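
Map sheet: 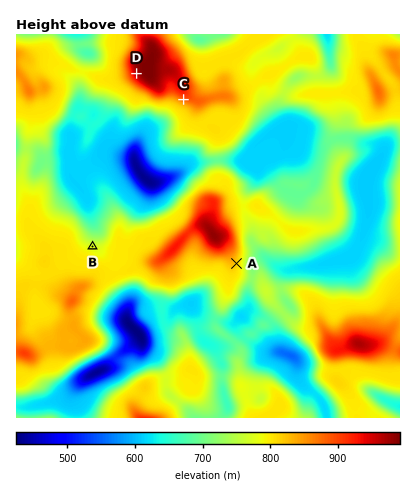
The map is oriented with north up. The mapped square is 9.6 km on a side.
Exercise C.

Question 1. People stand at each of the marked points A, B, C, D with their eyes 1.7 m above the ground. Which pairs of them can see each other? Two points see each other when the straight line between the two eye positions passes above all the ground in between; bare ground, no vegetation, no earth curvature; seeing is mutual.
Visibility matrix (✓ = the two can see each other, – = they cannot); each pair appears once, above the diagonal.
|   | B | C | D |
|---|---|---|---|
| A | – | – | – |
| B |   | ✓ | ✓ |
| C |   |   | – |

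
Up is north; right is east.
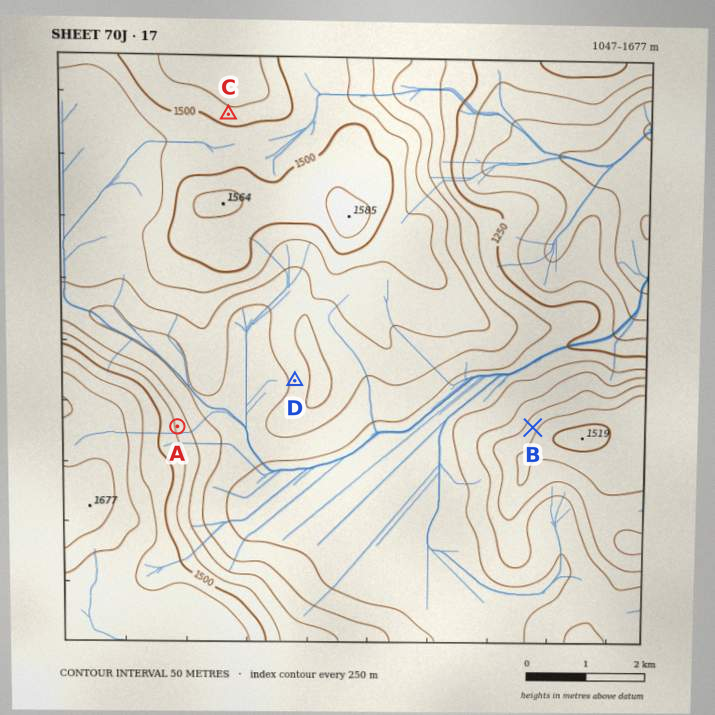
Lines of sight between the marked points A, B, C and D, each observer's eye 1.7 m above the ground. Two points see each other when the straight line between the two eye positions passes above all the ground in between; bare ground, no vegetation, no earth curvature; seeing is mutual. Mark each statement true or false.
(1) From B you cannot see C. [true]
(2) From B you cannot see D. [true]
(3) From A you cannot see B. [false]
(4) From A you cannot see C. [true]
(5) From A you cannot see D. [false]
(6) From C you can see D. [false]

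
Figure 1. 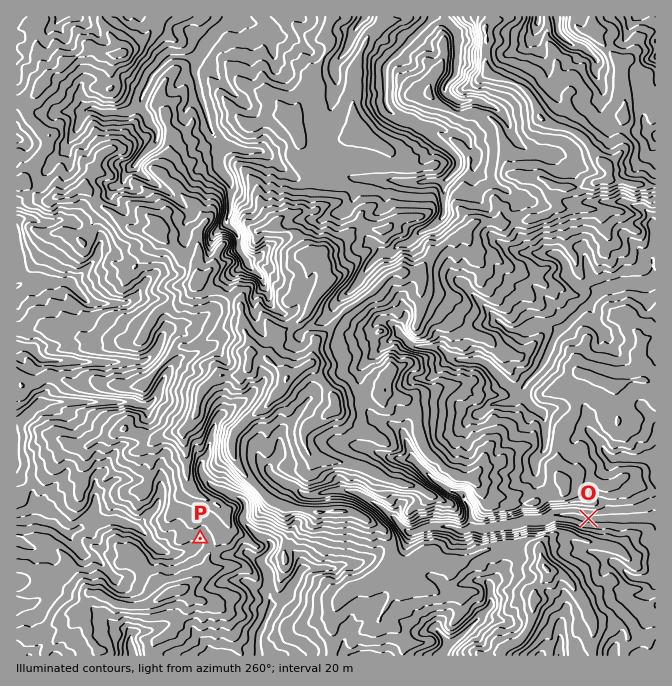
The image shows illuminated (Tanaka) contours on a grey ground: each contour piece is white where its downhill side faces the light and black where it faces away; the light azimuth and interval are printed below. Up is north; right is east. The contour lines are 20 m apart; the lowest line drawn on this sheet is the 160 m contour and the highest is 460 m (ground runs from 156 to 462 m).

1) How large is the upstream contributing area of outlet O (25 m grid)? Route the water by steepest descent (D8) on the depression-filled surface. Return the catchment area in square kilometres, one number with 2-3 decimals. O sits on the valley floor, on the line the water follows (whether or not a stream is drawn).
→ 7.291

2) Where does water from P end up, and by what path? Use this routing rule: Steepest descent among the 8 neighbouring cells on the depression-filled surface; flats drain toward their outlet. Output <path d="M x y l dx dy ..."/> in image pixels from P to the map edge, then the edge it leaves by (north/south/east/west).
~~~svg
<path d="M200 538l0 4-6 6-4 2-3 0-2 2-15 2-1-2-5 0-7-4-20-21-3-2-6 0-1-1-3 0-2-2-5 0-2-2-13 0-2 2-3 0-3 3-7 3-9 0-4 4-9 0-7-4-4-4-6 0-1-2-5 0-2-2-13 0-2 2-8 0"/>
exit: west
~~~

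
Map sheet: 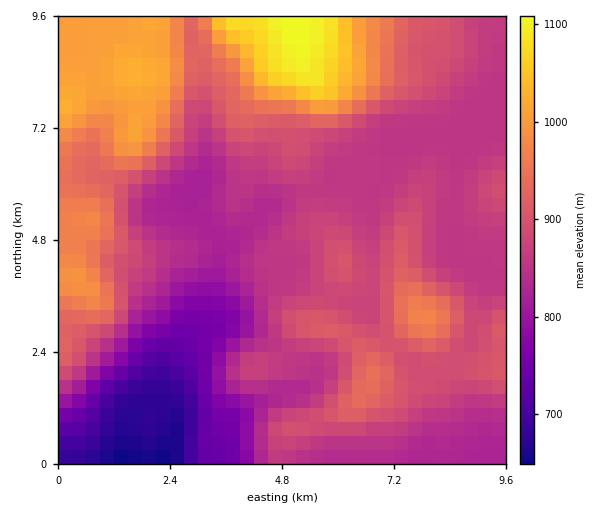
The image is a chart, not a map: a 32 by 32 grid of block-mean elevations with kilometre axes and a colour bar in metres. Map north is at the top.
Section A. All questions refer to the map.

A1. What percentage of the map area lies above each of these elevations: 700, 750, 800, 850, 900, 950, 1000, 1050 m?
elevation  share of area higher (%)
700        96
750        92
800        87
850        73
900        33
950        19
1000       11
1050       4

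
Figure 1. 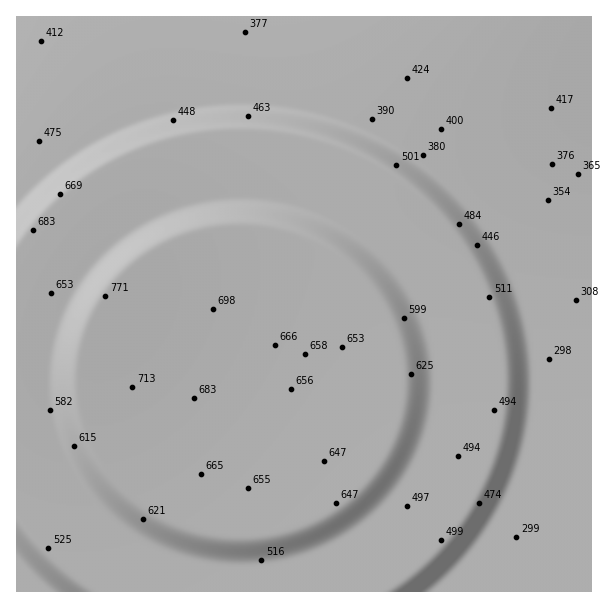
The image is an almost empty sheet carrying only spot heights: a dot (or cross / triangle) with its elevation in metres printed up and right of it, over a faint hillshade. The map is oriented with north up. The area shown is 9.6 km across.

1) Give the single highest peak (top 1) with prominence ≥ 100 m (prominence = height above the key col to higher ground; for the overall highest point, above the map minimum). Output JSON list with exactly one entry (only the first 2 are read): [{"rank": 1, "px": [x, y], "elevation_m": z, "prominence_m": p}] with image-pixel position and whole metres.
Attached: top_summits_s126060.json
[{"rank": 1, "px": [104, 296], "elevation_m": 771, "prominence_m": 478}]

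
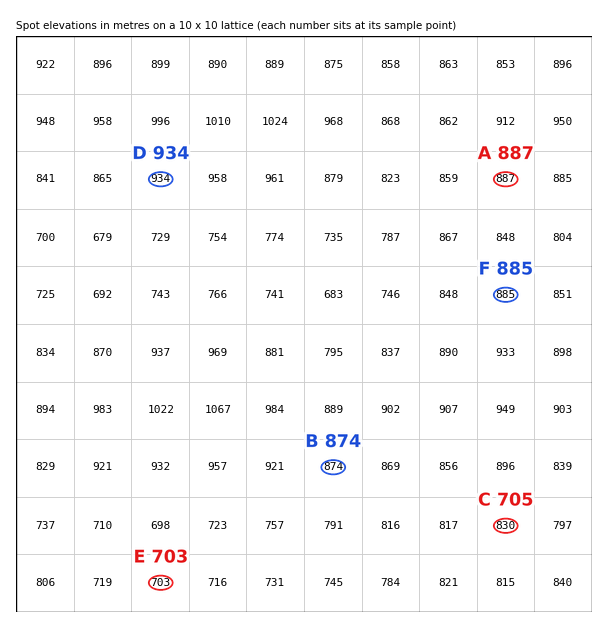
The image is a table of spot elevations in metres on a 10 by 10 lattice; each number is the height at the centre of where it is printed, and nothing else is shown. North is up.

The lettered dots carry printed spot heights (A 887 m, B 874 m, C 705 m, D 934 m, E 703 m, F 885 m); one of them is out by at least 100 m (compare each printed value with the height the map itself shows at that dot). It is C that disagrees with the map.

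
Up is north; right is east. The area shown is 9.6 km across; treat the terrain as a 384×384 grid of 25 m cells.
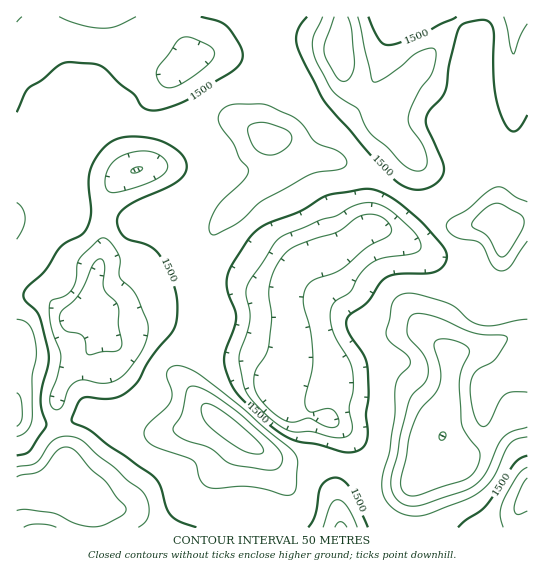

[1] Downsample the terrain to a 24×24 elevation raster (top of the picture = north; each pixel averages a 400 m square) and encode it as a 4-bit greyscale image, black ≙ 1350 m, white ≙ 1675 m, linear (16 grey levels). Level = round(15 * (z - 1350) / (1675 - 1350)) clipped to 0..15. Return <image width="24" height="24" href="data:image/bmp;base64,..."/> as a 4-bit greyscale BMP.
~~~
<image width="24" height="24" href="data:image/bmp;base64,Qk2WAQAAAAAAAHYAAAAoAAAAGAAAABgAAAABAAQAAAAAACABAAATCwAAEwsAABAAAAAAAAAAAAAAABEREQAiIiIAMzMzAERERABVVVUAZmZmAHd3dwCIiIgAmZmZAKqqqgC7u7sAzMzMAN3d3QDu7u4A////ADMhI1d4iIhUeJmHUxEBJGiJiZhmit25YyECRniaq7l3i//tlXQkZ5ms3bh3eu7+uJZXiKve62VEee7ty6ZoiJvepRIkec7rzaZWZ4rKYgI0eb3rq6dDNYmXUgE0eKzsuqcyI2iHUxE1ib3ty5UiJFeIYxJHiczKmnUxJFd3YxJGeaqYiHZSNWeHYxI0Z4iIiIdTRWeIZSESRVZ4qYh1V3iJdkMhI0aay5iHaIiKmHZTI2ib3IiXVniJqph2Z3eJqYiHQ0aImqmYh2Z4iIiHZEaIm7qpdUaIiIiId3iJvMqHVEeZh3iIh3eJqph2Q1eIdneId2V4iIhkREZ4dWd3dlNGeIdCRUV4ZWZ2ZmRFeIYiV2V4ZWZUVWZneHYyZ3d3ZA=="/>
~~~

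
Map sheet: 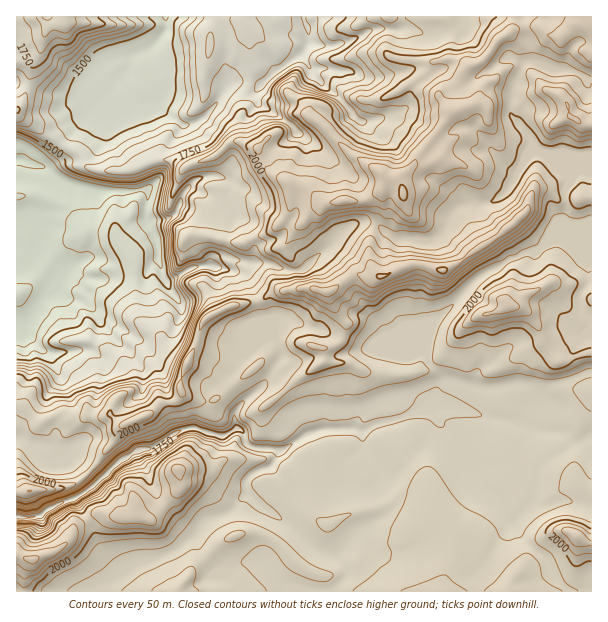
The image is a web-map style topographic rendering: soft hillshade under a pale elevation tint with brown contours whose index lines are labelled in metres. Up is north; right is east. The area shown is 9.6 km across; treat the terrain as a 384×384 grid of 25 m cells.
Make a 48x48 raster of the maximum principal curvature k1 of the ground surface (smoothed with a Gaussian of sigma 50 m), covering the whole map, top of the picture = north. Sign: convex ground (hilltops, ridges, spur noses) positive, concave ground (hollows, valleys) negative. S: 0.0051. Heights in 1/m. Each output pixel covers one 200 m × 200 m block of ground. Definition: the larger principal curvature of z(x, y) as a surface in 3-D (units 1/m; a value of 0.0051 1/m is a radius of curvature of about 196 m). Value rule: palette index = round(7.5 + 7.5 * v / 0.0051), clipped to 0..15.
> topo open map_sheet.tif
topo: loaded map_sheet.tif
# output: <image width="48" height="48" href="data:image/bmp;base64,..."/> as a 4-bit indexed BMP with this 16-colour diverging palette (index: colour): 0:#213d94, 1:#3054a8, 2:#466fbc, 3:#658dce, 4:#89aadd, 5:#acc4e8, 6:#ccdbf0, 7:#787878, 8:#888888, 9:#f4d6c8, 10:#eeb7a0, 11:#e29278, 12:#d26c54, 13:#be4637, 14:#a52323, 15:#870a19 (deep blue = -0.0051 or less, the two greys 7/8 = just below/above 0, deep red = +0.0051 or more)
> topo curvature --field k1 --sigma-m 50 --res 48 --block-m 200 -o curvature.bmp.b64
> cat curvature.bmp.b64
<image width="48" height="48" href="data:image/bmp;base64,Qk32BAAAAAAAAHYAAAAoAAAAMAAAADAAAAABAAQAAAAAAIAEAAATCwAAEwsAABAAAAAAAAAAlD0hAKhUMAC8b0YAzo1lAN2qiQDoxKwA8NvMAHh4eACIiIgAyNb0AKC37gB4kuIAVGzSADdGvgAjI6UAGQqHALh3d3iImZqYiIiId4iIiIiIiIiImYiIiJt3iIiIh4jHd4iIiJmYh4iIiId3iYh4l724iId3d4eZiId3ioh4iHiIeIiIiJh3p8reqHd3eIiIqId4qHiIiIiIeIiIiIh3qcmb2YiHeZiHm7maiIiIiIiIeIiIh4qp3ZqLy5qqrJeHiJmYiImYd4iIiIiId4m9uImZzMuqqqiHiIh3iJiJmIiIiIiIiIiJh7t4ibuqmLuIiIiIiId4iIiIiId4iIeIiO//+XqsmIypiIiIiId3h3iIiXd4iIiIiLh4v6e7qauoiIiZiIh4iHeImHeIiIiIiLd3ePmZq8y5qZqYqIiIiIiImHd3iIiIiKeId5+Id5upq7u5ioiIiIiIiIeIiIiIiIiIh3vpiYnKmMqqqJqZmIiIeIiIiIiIiImHmGjbmZeYmnqpmXeIeIiIiIiIiHd3iIm6mru9/Jqry6uYeJmYiIiIiIiIiIiIiJqLq6u4nsqamorKd3eIiIiIeHeIiHd3iJuIiqrtjK64ipiLuIiIiHeHeIiIiIeIiKymiJeLmn+HiKmIm4eHiZmYh3iIh3iIiKqomJeJeXzYiIuYiNuZuqqqmImJqZmqh3mIiIiYmIn4iHiod4uah3d4iYiIiYiqu3iruqqJiJfqd3eInNu6d3d3iZh4h4mXiHeaqqiImpiueHeHiZeLiHh3iMppd2uHd4iJeZeKqKiPp3d3d4ebp3h4eJ7Kh5uHiIiJenipiKhr/9mHd3i4iId4iHjMy7h3iJiHeImJiKd8mczLuZupi4d3mIiKuah4iZmHiJeJinvtmIeN7/3bnLh3m5eJmZy6mHiHeJiJmZ2riYiaeIiLut66vrd4imepiIeIeIiZl4+aapeIunh4m4re2/6HiIeYd4h4iHiYmI6pebqsuId3jIiId3z7eHiIh4h4iYmYl3283LypqoeIjHh4h4ie6IiIh4h3iImZeL2oh3aNm6l3eoibqHiH35iHh4d4iImbidi5iHipuKyIeIjKd4h4i/p3l5iJiHmaqPm6iIl3uIvv7JnIeId4d+qKupiHeHeIh6+KmId4uamJibm5mHeZh72omYiIiavLln+IiIicuZh4eLqneXi4h5yIiIh4zdy87c79qHjJl4iHrsrKqaupiIqHiIeJuniJmamb+2q4mYiM2YeciYiImHiHiGjMmIeIiZiHfuzamIjcd3eKuJiYqIimmK24d3eIh6h4iZeexp3IeIh4q4iLqIjZrNmId3eIh4qoiLeovNuXiIh3iqiNd4qcysh3eHiId3iriKmIq7zJuqh2mqusiId7p7l3d4iIiHd8iJiL/Kicy82ZuneaiJrdh5qIh4h4iIiMh4l6zHe4h4mpiqiLl3yZl5qZeHiIiIeLl4iXnnmHeImIl4uYual3iZqomHeHiIeKmImJiKzdurzLzMvMeHeJm4m4uGeIh4iKmIiJmHiHqrh3eId9mYmbmYi5uImZmImqmIiIiYm6mJiId5d524mqmJmau83MuYmJmIiImImZu7uZmZiJi4p4mA=="/>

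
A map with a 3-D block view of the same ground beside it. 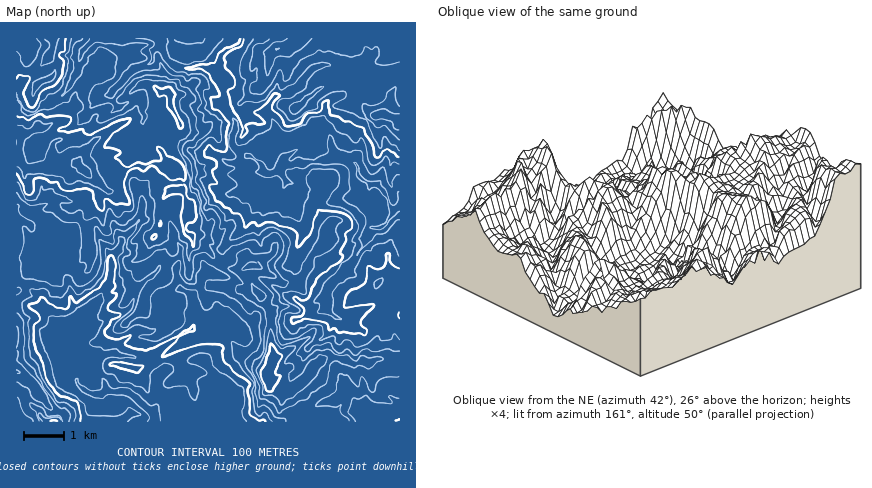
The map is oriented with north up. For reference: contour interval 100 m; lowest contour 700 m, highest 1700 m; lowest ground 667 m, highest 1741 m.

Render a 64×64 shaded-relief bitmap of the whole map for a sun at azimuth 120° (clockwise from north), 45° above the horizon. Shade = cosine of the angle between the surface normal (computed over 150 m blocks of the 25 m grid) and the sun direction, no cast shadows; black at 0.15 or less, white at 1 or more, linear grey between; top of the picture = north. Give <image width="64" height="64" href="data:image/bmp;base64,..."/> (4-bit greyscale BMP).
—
<image width="64" height="64" href="data:image/bmp;base64,Qk12CAAAAAAAAHYAAAAoAAAAQAAAAEAAAAABAAQAAAAAAAAIAAATCwAAEwsAABAAAAAAAAAAAAAAABEREQAiIiIAMzMzAERERABVVVUAZmZmAHd3dwCIiIgAmZmZAKqqqgC7u7sAzMzMAN3d3QDu7u4A////AKq864W+7IeIibzMyEm6qqq7qpd4qGiIu7qaupm7u7y7u6yIyq3tqIiImrvHWqqqqquqlTWpSMu8upisy6qqqrzMymq5esypmYiZm6d6qZqqqqqWEYpmzczbqInduqqqvMuYu5doq5iIiJqouoqqmruqqpYQSXfO3N3Mqa3Lqru8unm5mHiauoeJmnm6mqqau6qqlhAHmb3t3d3cu7uby6qpi6qqmaqsuquYm8qauqq7qqqWEAO8mL7t3d3Kq5vcqYi7q7u7may4m6m8yomrq7u6qphAAr7Zau7d3cmqnOypmqq8y7uom6iZqs3KiJqqu7qph0AFvNx0nu3dubqL3cvJm83Lu6mZeKqqzdypmZqrqZh2IAbNvbRM7ty6u6u7zLmrzMu6qqhFmYiL3cuqqqqXeHUxAb7axxbe65qqvdy83LvMu6qaqnRoiIiKvMy7qoZnd0IAbe25IHzammaJvKnty7y6qpqquoiau7h63dzLl1V4YwBJruxQJ5dXUlZXh+7cu7qqmZqruIq7zbaM3cu6dnh0AElEz9QUh1eDN2WI7u3LqqmYeKq7d6u83Yaby7uZmYYQe3EI7pR5Z5dGl4nu7cuqqpl1WKzHaZm+63eZmaqphiCMxxBd6ml3eGWJid7u3LqqmYcxW+2pmYvu2YqpiamGMp3KYhW8h4iIh4mZze7ty7upiGECvcq8mM3ribupmZdDvuyVQ1moiHeZmqq7zN28zLqHiEAIzMyovduJu7mYmVOv/syXZ5qpdnibu8u7uqvd26ZYmTB8zKm924q7uYiahZ3t3tu5eKuph3q73typq97dyDNptDvMqK3birupiJibu7us27p1ery6ibvt3bis3M7rdDSYSsu5isp5y5iIh63cu7vuyoVGm8y6q93dqK3avu6WZHlY3Myqumi7mIh4q83srO7bd1Vnm8u7vMuprdmt7+dVaoaszdurhpqXZnmazLy97u2VZVVYzLqKq7q9yJzv+lVpuXi92I7HiYdlesy8y6ve7shVZVWcujeru73Ii+/8NXesuHy1numZmFe8y8ypic3u7ZVlZmm5JZqqvLqZ3/0zeazLi7R+65iHZ6vNy7mIrN7u10aIZpk1iZmbuarO7kBZzcubxW7qmpdVaL3u23ebvN79QoqHmjaJmZqpmc7uYSWd7JnHfuqrhmd2ad/9lorMze+xWYi8RoiJmamIzu60M0rtqcld7dyERol1jv62aKze3ec2aLxXmYiZmYfN7OgmZr3MuUru3sYzWIVs7thVe97t3ERWrHiZmZmZeM296wFkje2me+3d7GNGZFm82lRZze7tc0WMeJmZmZl4zK7tkQNK3ZWb3dze10ZSRoq6Y0jN3u7GQ2qJmZmaqnnKrtvaIibMh6zc3bvcdmNFeJlkN73e7uuUNpmZqZm7iLrNu+6TFLt3rey9yaynhVeIiGREi8zN3NxCeJqqmJuoqt2s7sZEu3ac25q6mriYeZmHZmRGiau6vaSJqpmYmqmJ3avf10WrdozceJqpupiJqodnmFVoqqms2misuHmZqXjLq97nVayXi82omJqrqYirlle8uZmZqavMNr7aiZq5eKq93ddmjLqZvMuqmqq7qIqnVZ3ty7mZqrwV3tqIrMqIm73Mt2dorMmszcy7qqvLiJhmjN3cy5iYrRbeuoesypq6re25Z4mb7K3bzMuqmau5h2eb3dy7yna9Se2pqZu6vLqt7auYibzu7dy7uqmYiamHV4m93cqrpq1Z26uqqpvMuZvcrLiJvd3u3cvLu6qph4ZFZorNyIvHrZmpiamZmry6mqqruYmszMzczMu7uryYiFRURpu3Wtmd2ph3h3iru7urqImZiaq8uavMy6qpvbq6u6l3mpU43JvsqHiHZ4zbmru6mZiZy73cu73MyZq8ypms3cuapzXNmO25iKlmaN65qrupiZrd7u663du7mru8uYm9yqu4Q62W7cuHm5h0feyqq6iJmt/u/rvtq926qqu7mLy5qapUm4fNzMlomZc2zsurqJmZvu7+3O543cy6u7upu6iZqVWrd5qrzcqGeXNL3Lu5mZmc7d7u7pW93cqrzLq7h5qoRqp3d1iazdx1mCJ7zMmJqpvuus3utqvN2Xre3LmHmphWumV2M3Z5vtZbkhSLyXmpqs3airyWq7vHWN/tuImalkaql6mDRVeL7Fe6QSe4eZm7vMuYmWjN23ZWzu3aeaqGVHuXmb6mNYnNpWqnNIZpmszN7bqFWs3dZGad7utYqYh1N6pFr+2UWb3aZVi5dVma3t7t7ZRYq97CNEjO7XV4iJhVrDSe/ttGvd3JMYymaJrMzc3etVZ5z/t0I2vu2oiJmXacQ13t76SM3d2RBrh3eKmc3cy2VDa+/M2TNqzcupmphouWN83v51rN3ekANnZUeWndu5ZmM238nupFeKu7uqqXeLpmeu/8RqzN7oACRWVGY4q8l1aGSe2c7YV3iaqqqql2q6iZzv5kmrve6kM1h2aVe7qWZXln3azu2XiJmqqru6mKyqu97pN5q7ze22Waur3M24d2SIfNu93cupqqqpmszHnMi9zes1iru7zeuJppzN7thnY1h73M3d3Luqu7qHrMeLyZ3u7VN5qpq83Jhoqqve62ZTNmjMzd3bu6q7y5d6uJq6nP/+s0Z3ZorNt2iaq83tyUEkMnqs3durqru7qYmpqqqb7u7pRFVURoy2SKu7zd3dgyMhNWi93Kq7y7qpmq"/>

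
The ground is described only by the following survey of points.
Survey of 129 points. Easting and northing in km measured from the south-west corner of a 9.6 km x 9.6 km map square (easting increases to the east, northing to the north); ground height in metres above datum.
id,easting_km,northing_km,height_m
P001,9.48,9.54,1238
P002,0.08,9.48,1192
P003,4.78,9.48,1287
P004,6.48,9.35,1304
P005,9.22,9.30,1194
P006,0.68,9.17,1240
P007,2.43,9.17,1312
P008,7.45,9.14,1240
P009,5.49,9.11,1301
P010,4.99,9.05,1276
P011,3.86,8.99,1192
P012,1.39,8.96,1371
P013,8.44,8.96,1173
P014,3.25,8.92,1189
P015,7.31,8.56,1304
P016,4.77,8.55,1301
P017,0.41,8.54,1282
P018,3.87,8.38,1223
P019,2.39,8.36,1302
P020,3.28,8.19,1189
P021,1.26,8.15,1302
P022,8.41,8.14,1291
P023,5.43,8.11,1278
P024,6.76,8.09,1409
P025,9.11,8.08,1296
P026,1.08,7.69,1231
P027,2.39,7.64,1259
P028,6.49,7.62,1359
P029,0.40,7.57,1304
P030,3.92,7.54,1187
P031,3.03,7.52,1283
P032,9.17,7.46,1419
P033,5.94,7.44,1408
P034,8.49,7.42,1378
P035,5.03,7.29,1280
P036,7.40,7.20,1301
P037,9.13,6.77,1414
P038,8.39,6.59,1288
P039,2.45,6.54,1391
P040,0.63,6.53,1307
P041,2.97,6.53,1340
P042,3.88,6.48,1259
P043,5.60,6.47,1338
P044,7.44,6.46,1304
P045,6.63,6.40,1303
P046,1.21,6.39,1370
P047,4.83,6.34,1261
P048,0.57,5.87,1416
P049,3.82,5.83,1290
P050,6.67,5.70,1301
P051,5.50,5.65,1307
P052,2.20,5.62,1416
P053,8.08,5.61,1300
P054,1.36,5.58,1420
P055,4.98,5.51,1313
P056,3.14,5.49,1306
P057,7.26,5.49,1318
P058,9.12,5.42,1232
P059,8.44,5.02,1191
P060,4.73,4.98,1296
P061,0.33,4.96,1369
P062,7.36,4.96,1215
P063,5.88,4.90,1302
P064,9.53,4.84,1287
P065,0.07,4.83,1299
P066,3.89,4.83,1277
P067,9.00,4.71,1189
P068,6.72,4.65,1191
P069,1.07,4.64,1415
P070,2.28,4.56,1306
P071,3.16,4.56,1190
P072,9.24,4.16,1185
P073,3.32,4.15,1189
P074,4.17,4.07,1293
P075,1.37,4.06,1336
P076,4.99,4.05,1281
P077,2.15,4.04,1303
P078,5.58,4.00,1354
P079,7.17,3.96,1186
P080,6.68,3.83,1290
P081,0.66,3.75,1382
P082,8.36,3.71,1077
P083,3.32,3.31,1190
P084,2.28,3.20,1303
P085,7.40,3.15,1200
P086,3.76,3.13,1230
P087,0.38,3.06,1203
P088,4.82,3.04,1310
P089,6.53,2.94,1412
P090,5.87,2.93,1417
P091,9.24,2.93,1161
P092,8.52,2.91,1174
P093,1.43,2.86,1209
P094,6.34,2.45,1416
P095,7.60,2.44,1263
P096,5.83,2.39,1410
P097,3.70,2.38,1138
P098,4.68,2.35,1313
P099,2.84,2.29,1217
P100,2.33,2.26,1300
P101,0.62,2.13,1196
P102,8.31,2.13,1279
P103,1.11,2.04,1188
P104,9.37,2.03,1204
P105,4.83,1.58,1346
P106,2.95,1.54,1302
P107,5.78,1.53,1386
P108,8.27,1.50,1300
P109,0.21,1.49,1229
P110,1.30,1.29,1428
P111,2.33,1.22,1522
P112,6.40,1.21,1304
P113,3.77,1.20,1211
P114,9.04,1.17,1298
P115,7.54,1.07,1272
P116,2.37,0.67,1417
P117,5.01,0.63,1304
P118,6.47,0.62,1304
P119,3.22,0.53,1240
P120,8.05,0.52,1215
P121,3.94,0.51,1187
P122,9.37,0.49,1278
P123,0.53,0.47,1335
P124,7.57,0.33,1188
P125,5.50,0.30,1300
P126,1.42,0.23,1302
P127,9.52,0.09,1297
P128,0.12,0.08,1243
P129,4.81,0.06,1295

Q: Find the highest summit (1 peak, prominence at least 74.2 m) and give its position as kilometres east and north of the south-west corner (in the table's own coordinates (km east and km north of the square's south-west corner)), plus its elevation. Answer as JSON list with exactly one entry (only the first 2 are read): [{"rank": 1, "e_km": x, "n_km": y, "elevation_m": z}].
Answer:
[{"rank": 1, "e_km": 2.24, "n_km": 1.11, "elevation_m": 1530}]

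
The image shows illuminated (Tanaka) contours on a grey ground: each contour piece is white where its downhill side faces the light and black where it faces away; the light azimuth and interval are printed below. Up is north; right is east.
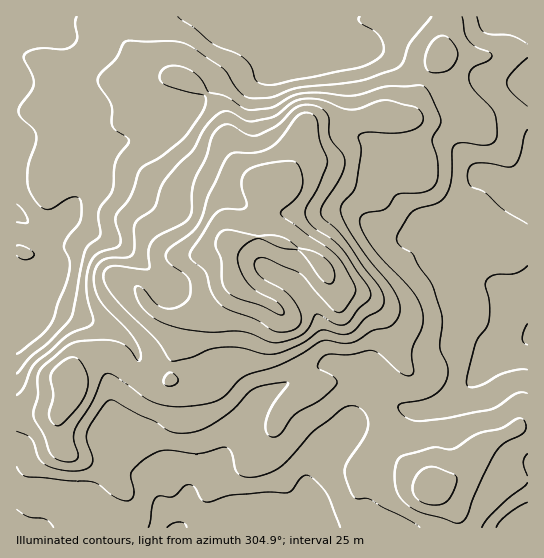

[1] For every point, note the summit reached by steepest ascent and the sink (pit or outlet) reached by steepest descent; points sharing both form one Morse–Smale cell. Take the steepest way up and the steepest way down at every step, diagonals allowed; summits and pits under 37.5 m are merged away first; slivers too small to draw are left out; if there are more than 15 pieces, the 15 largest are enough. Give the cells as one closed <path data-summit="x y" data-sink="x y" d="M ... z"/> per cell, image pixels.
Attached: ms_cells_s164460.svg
<path data-summit="234 282" data-sink="17 213" d="M449 16l-432 0-1 301 6-1 11-8 9-1 24 5 44 16 12 7 14 15 3 7 0 10-4 8 0 4 14 4 20-2 2-2 2-24 7-17 3-15 3-4 5-3 19 0 7-4 18-23 0-5 11 9 17 8 2-2 19-38 3-15-4-3-23-6 4-36 4-14 3-3 8 0 17-22 5-11 4-22 5-5 20-4 25 0 16-4 36 3 6-8 18-42 12-16 0-10 5-16z"/><path data-summit="234 282" data-sink="527 335" d="M527 16l-77 0-6 21-1 16-12 16-18 42-6 8-36-3-16 4-25 0-20 4-6 7-3 20-9 18-13 15-8 0-3 3-7 27-1 23 23 6 4 3 0 5-23 50 11 6 10 10 8 26 19 35 2 11 13-6 20-2 16 7 14 19 8-4 8 0 18 8 19-2 21-9 24-21 15-19 24-11 14-11z"/><path data-summit="234 282" data-sink="177 527" d="M237 285l-20 27-7 4-19 0-7 5-11 34-2 24-2 2-20 2-15-6-17 24-12 30-1 10 16 25 19 9-8-2-13 2-21 20-4 10-10-6-9-3-11 0-8 3-10 16-3 13 274-1-1-22-8-22 1-12 8-14 7-8 15-9 23-24 14-8 1-3-13-17-16-7-20 2-14 8-1-13-16-28-11-33-14-13-25-11z"/><path data-summit="70 383" data-sink="177 527" d="M107 353l-16 2-9 5-9 9-4 8 0 18-10 17-6 3-37 0 1 113 24 0 11-26 6-5 23 0 12 8 0-4 20-22 8-6 11 0-15-10-13-22 9-32 20-30-16-20z"/><path data-summit="430 487" data-sink="177 527" d="M377 407l-16 9-23 24-15 9-10 12-5 10-1 12 8 22 1 22 141 1-1-14-9-13-37-33-19-21-6-22z"/><path data-summit="430 487" data-sink="527 335" d="M527 339l-13 10-24 11-27 31-24 16-16 4-12 0-18-8-8 0-8 3 10 23 4 18 40 41 23-11 31-33 34-17 9-1z"/><path data-summit="70 383" data-sink="17 213" d="M42 307l-9 1-17 10 1 97 36 0 6-3 10-17 0-18 4-8 9-9 13-7 16 2 22 22 2 0 4-10 0-10-6-11-11-11-44-19z"/><path data-summit="430 487" data-sink="527 527" d="M527 427l-8 0-34 17-31 33-22 12 9 6 14 16 3 17 70-1z"/>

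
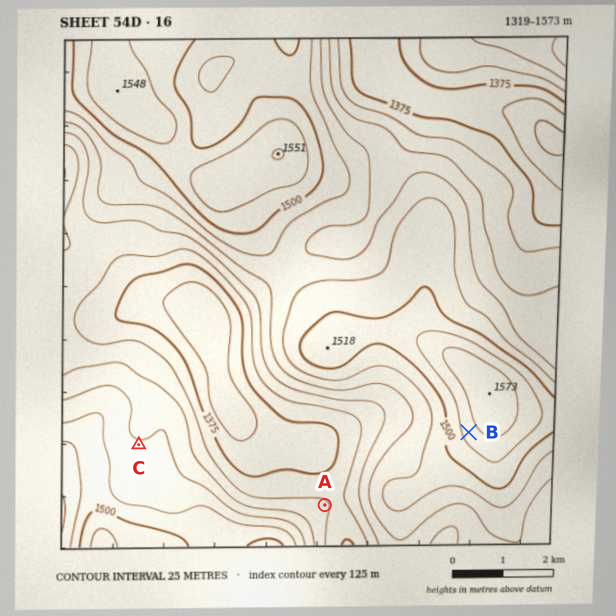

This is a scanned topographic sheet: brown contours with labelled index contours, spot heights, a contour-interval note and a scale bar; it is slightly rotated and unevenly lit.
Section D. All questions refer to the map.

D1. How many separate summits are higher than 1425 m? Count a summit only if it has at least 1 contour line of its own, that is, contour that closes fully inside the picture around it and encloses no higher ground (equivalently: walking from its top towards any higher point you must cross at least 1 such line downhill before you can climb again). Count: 2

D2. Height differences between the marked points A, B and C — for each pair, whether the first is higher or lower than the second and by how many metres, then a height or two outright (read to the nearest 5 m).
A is lower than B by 135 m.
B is higher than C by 85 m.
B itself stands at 1535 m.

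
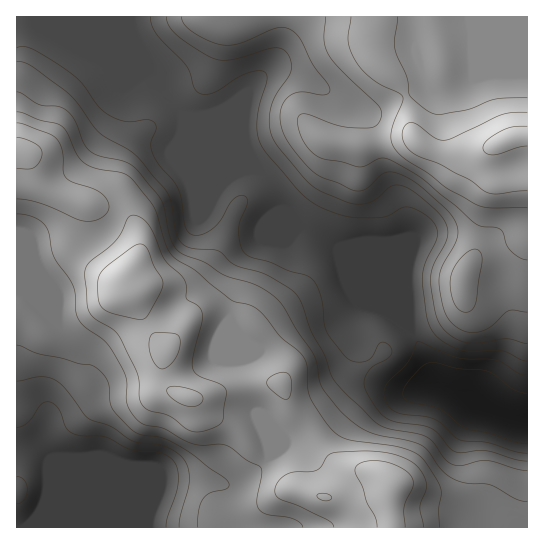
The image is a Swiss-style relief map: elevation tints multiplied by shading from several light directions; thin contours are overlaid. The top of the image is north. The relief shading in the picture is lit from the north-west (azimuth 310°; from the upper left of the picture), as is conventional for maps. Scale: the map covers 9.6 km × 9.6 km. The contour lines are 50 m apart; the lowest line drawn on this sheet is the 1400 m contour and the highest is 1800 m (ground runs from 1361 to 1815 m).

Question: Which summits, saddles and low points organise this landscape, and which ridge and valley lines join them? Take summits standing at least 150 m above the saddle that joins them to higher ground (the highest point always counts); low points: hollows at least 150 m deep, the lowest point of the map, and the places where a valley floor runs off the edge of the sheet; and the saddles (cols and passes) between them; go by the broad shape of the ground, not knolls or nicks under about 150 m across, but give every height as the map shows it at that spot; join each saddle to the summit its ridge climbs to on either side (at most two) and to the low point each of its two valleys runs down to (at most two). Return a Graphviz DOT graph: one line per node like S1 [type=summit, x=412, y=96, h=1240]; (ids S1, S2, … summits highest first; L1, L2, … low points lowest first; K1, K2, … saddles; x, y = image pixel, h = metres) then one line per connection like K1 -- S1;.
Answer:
graph terrain {
  S1 [type=summit, x=509, y=139, h=1815];
  S2 [type=summit, x=123, y=282, h=1795];
  L1 [type=low, x=487, y=407, h=1361];
  L2 [type=low, x=98, y=493, h=1453];
  K1 [type=saddle, x=307, y=427, h=1674];
  K2 [type=saddle, x=175, y=105, h=1483];
  K1 -- S2;
  K1 -- L1;
  K1 -- L2;
  K2 -- S1;
  K2 -- S2;
  K2 -- L1;
}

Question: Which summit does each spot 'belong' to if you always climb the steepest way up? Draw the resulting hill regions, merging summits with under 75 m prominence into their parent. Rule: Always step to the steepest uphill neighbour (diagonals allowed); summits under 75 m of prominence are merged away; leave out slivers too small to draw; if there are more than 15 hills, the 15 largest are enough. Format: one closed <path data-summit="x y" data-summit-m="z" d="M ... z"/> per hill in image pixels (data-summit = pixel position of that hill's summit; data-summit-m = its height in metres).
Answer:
<path data-summit="123 282" data-summit-m="1795" d="M33 21l-17 1 0 428 22 1 7 4 4 7-2 36-7 15-13 15 16 0 12-4 104-44 42 0 20 4 17-1 20-14 29-30 11-4 21-18 12-6 30-26 13 0 21 7 12 1 30-8-5-7-11-29-10-20-13-9-50-50-11-23-18-12-16-7-12-13-10-6-4-16-8-14-48-48-38-16-14-17-10-20-8-7z"/><path data-summit="509 139" data-summit-m="1815" d="M527 16l-510 0-1 5 17 0 118 50 8 7 10 20 14 17 38 16 48 48 8 14 3 13 3 5 8 4 12 13 16 7 20 14 9 21 50 50 13 9 10 20 11 29 7 9 34 12 18 12 19 8 17 2z"/><path data-summit="391 483" data-summit-m="1786" d="M437 385l-30 8-12-1-21-7-13 0-30 26-12 6-21 18-11 4-29 30-20 14-17 1-20-4-42 0-115 47 441 1 3-29 12-28 16-50-25-10-18-12z"/>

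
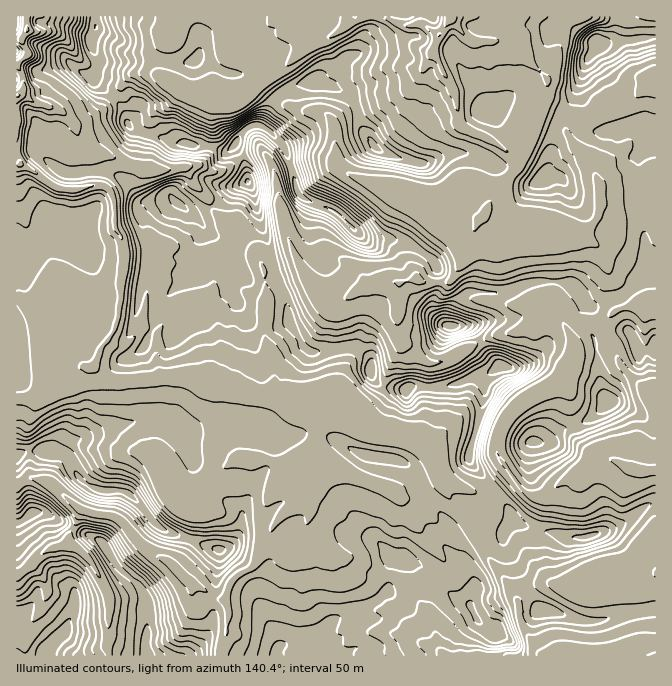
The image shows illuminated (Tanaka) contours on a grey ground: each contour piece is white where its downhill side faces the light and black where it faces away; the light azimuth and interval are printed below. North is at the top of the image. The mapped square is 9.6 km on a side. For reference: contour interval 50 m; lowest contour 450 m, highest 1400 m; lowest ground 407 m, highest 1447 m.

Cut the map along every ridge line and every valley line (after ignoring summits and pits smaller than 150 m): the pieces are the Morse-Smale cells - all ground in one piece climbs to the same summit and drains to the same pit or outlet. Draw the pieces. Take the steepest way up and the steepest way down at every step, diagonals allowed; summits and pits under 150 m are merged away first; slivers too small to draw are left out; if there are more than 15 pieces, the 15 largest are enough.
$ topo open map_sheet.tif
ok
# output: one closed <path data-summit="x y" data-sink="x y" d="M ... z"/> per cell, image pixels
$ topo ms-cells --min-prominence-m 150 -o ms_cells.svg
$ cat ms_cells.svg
<path data-summit="45 655" data-sink="450 17" d="M505 16l-330 0-12 34-4 22 5 7 28 17 15 0 15 5 17-2 21-15 14 15 8 5 20 7 18 0 7 3 7 11 2 37 8 9 16 8 47 14 30 20 21 7-11 4-23 26-8 17 1 12 7 4 26-2 14-23 5-18 9-18 6-6 10 10 46 2 5 1 6 9 2 42 17 4 5 4 11 15-7 10 0 5 5 9 5 2 6-5 9-1 3 11 10-3 12 0 10 20 16-2 1-139-11-1-13 5-15 2-18-11 0-22-5-13-26-35-4-15-25-12 7-16 2-12-20-20-5-10-8-7-9-3 3-5 0-10z"/><path data-summit="247 182" data-sink="27 30" d="M22 94l-6 3 0 66 9 3 25 18 12 5 42-3 7 6 3 8 0 25 9 15 1 8-3 52-7 30-11 15-9 23 10 10 8 3 33-2 27-5 25 0 15 5 10 9 40 10 12-16 0-22-10-23 0-14-9 0-11-10-13-21-2-18-12-3-15 0-6-8 3-6 0-15 5-14-13-15 8 1 20-10 15-16 14-6-2-15-10-19-2-2-5 5-7 0-12-5-16 0-10-3-10 0-20-9-9 0-8-3-9-8-7-18-7-7-14 13-25 13-13-13-27-8z"/><path data-summit="247 182" data-sink="450 17" d="M152 73l-20 1-19 23 8 8 8 20 5 4 11 5 9 0 20 9 10 0 10 3 16 0 12 5 7 0 5-5 12 21 1 16-13 5-15 16-26 11 11 13-5 14 0 15-3 6 2 4 4 4 15 0 12 3 0 13 4 8 11 18 11 10 9 0 2-8-1-44 33-7 22 30 10 7 8 2 20-14 14-5 18-3 14 2 11-4 1-12 8-17 23-26 11-4-21-7-30-20-47-14-16-8-8-9-2-37-3-7-11-7-18 0-20-7-8-5-14-15-21 15-17 2-15-5-15 0z"/><path data-summit="275 655" data-sink="27 30" d="M314 456l-3 47-3 3-21 5-13 13-13 23-7 18-8 7 7 12 5 18 20 36 0 10 9-4 15 0 10-3 20-20 46-22 10-7 1-8-1-9 6-19 30 12 24 25 23 12 0-7 3-4 0-12-10-18 0-9 15-13 0-4-10-23-20-20-1-15-8-11-1 4-7 8-28 12-9 0-11-7-24-8-28-17z"/><path data-summit="105 490" data-sink="27 30" d="M94 366l-16 2-14 11-14 15-8 5-5 2-21-1 1 56 11-5 19 0 18 3 4 4 7 15 11 11 15 7 25 2 14 12 21 24 53 20 14 2 14 14 2 6 9-6 7-18 13-23 13-13 21-5 3-3 2-5-1-44-24 14-20-9-29-1-8 5-2 15-22 30-3 1-17-1-16-16-15-39 2-8-2-2 8-25 0-8 5-18 0-15-10-1-14 3-33 2-8-3z"/><path data-summit="45 655" data-sink="27 30" d="M22 164l-6 1 0 233 21 3 13-7 14-15 14-11 6-2 8 2 4-5 3-11 15-22 4-10 3-20 0-22 3-11 0-19-1-8-9-15 0-25-7-12-19-2-8 3-18 0-12-5z"/><path data-summit="45 655" data-sink="27 30" d="M197 374l-23 0-5 3 0 15-5 18 0 8-8 25 2 2-2 8 13 35 9 12 9 8 5 1 15-1 22-30 2-15 8-5 29 1 20 9 24-14 3 4 17 3 28 17 24 8 11 7 9 0 21-9 14-11-1-10-5-10-11-10-18-9-27-3-12-5-28-27-10-1-30 8-10 0-65-18-10-9z"/><path data-summit="599 45" data-sink="450 17" d="M655 16l-149 1 3 8 0 10-3 5 9 3 8 7 5 10 20 20-2 12-7 16 25 12 4 15 26 35 5 13 0 22 18 11 39-8z"/><path data-summit="534 442" data-sink="655 470" d="M589 331l-5 2-10 9 0 15-10 18-9 8-28 15-18 15-10 17-3 22 20 30 16 14 15 0 20-18 8-5 9-2 15-13 15 1 23 12 19-1 0-75-21-14-9-9-7-9-12-29-12 5z"/><path data-summit="275 655" data-sink="450 17" d="M394 556l-6 19 1 7-1 10-10 7-46 22-20 20-10 3-15 0-9 4 0-10-20-36-5-18-7-12-2-1-13 11-5 12-2 6 4 7 0 23-7 25 290 0 0-11-11-10-15-6-9-10-5-11-4-4-19-10-24-25z"/><path data-summit="502 367" data-sink="27 30" d="M288 321l-4 3-20 1 0 12 10 23 0 22-11 15 1 2 23 7 10 0 30-8 10 1 28 27 12 5 27 3 18 9 11 10 8 19 9 9 30 15 8 0 6-6-25-30 0-8 14-45 1-29 3-4-20 5-10 5-19 4-16-2-15 3-20-1-9-4-5-6-2-18-9-9-5-3-17 0-28 5-11-10z"/><path data-summit="147 655" data-sink="450 17" d="M82 509l-13 26 0 9 6 2 18 18 15 28 1 5-1 57 2 2 110 0 8-26-2-28-2-3-10-1-10-9-9-3-26-25-15-7-12-8-25-28-10-4-12 0z"/><path data-summit="502 367" data-sink="450 17" d="M298 264l-34 8 2 11-2 40 20 1 4-3 13 22 7 8 9 2 23-5 17 0 14 12 0 15 6 8 10 5 11 1 9 0 8-3 23 2 19-4 10-5 20-5 12-7-11-14-6-10-42 20-13 0-23-19-5-6-1-5 0-50-8-2-18 3-37 19-8-4-11-9z"/><path data-summit="452 327" data-sink="450 17" d="M484 216l-6 6-9 18-5 18-14 23-26 2-6-4-8 0-11 4 0 27-1 2 1 26 5 6 23 19 13 0 41-21-9-14-21-3 5-18 11-14 5-2 33 2 20-9 28-4-2-42-6-9-11-3-26 0-1 2-13-2z"/><path data-summit="45 655" data-sink="655 655" d="M655 574l-11 7-12 0-8-3-15-2-32 10-17 0-10-3-11 1-14 7-7 9 3 24 18 28 6 4 110 0z"/>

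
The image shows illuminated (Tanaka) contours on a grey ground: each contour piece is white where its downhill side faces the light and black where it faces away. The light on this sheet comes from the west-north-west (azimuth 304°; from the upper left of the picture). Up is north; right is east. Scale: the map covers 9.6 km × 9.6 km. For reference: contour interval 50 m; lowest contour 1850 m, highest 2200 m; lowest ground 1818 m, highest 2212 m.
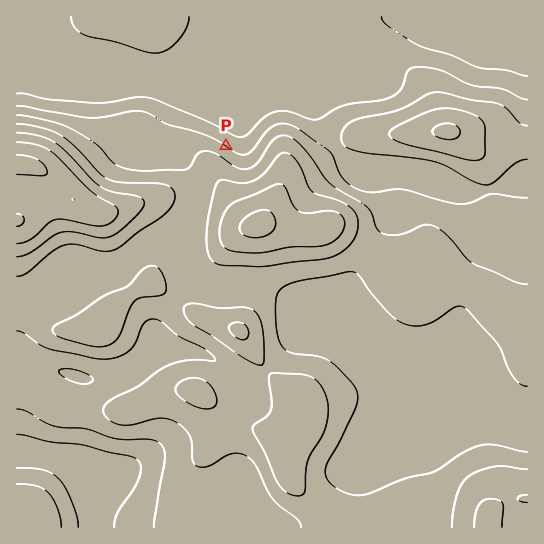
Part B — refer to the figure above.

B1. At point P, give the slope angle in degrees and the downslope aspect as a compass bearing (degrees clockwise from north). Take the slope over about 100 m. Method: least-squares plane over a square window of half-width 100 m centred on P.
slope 13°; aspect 35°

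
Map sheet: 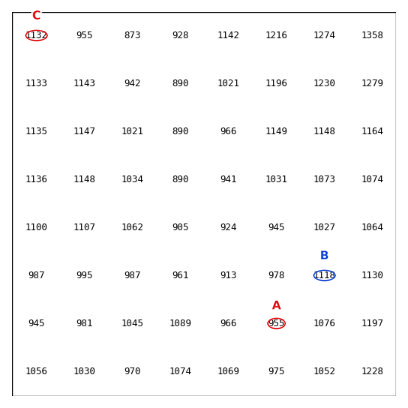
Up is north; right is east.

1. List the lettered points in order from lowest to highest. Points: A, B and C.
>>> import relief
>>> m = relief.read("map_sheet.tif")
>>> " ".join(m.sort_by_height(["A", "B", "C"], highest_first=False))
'A B C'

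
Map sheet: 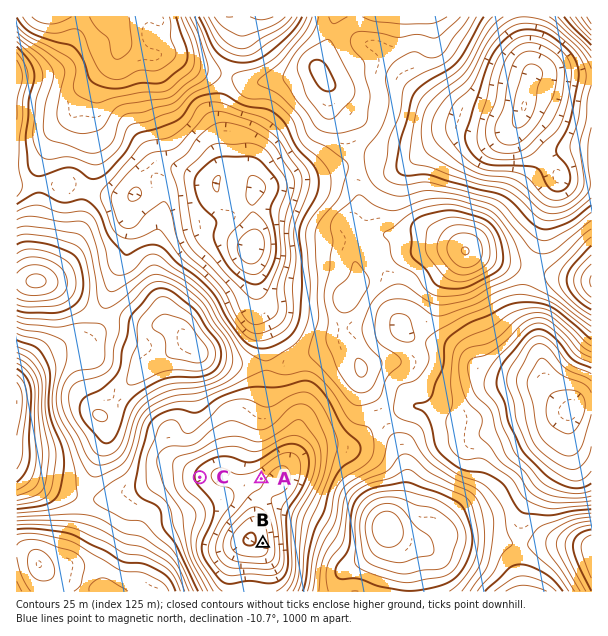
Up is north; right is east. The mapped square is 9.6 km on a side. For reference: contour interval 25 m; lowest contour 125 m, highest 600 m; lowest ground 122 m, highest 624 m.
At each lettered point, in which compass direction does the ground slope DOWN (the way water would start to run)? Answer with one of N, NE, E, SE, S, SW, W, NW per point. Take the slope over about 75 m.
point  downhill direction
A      SE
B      W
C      E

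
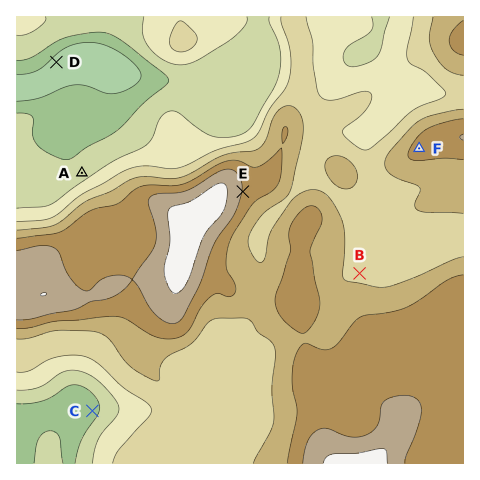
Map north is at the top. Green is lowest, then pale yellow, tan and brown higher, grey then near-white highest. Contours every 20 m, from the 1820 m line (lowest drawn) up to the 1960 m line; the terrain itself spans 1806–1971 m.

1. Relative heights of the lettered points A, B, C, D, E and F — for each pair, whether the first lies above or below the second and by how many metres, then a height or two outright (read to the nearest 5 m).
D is below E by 130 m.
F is above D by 115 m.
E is above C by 105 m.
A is below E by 90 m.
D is below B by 85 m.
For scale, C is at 1835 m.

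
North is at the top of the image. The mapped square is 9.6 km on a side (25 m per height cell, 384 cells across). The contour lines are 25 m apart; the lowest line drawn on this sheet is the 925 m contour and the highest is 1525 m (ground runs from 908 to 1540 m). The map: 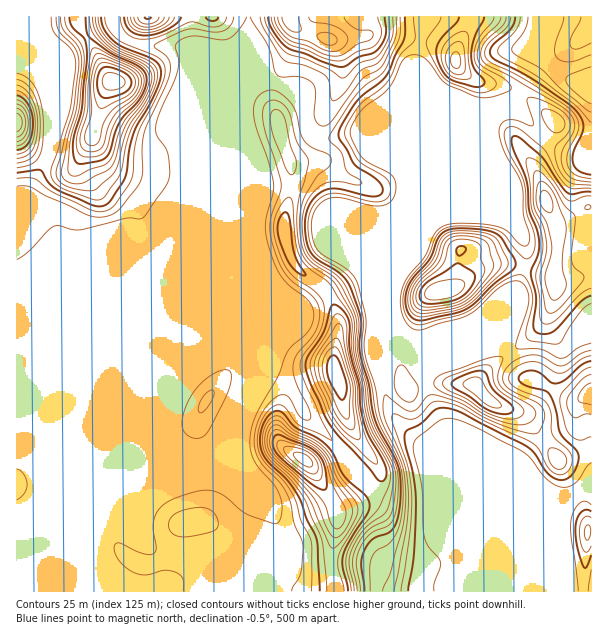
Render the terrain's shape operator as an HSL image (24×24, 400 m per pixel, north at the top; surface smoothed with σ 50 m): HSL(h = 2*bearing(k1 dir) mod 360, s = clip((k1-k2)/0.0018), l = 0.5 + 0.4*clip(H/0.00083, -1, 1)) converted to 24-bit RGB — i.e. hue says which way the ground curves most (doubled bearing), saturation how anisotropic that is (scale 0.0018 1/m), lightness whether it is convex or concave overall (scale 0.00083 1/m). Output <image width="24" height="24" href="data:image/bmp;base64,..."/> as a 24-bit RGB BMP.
<image width="24" height="24" href="data:image/bmp;base64,Qk32BgAAAAAAADYAAAAoAAAAGAAAABgAAAABABgAAAAAAMAGAAATCwAAEwsAAAAAAAAAAAAAgIB/gIB/gIB/f3+Ag21ugI5seHtrg4l1h4l9eH1/bnqDamqLg1eV6fjESyN+sqFuRlV2doN9d3l/f4B/f4B/f4B/fn6A/+yOgIB/gIB/gIB/enaBc6yqi2KblXN/d4p6hH52hnZ0b42BWFh5p1Ba/+1fIi5AurhsQ2aHbXGOgnWGf3+Af4B/f4B/eHWA/9OLf4B/gIB/gIB/fIGBhoJxal+GooyLfYCTd5eWfI6ahHCTfEKDilJe+uvRMDpve9BRMnWNZFt7gH9/gH+Af4B/f4B/YV+B//rDdoN6f3+AgIB/gIB/f3+AZoSFc5yAmoigkH6VfmZteF16cTNukcBbyuy8nFfmy+CmJD2DW1p/gIB/gIB/gIB/gIB/dHqAbvg8d3iOf3+AgIB/gIB/gIB/f4B/dIFveoRhhW9ngHx+Xh1BdDgqtv+qINa3dBRM7vvKGRJ4a2OBgIB/gIB/gIB/gl11wYQfULk3hHZ3f3+AgIB/gIB/gIB/gIB/gH9/gIB/f4B/ajaA4xTOzP/7z/zxMgA0ZvlLwvbGOgpafXqAgH9/gH9/f2RhcyV32PPdZTXPgIB/gIB/gIB/gIB/gIB/gIB/gXCEo5llbYJ+Gid0zP/gQ/BUUQAUtQAvzP/RbhtZciRKWX5ifmphaywjjWsrWNl/SsM6jj+NgIB/gIB/gIB/gIB/gIB/gIB/ZHCCw4WIVI+MTHKAVv8hjBYyVhRT5v/MV8g+KwUwycF/ZjZjWSEqfObPzPn/nbbjd1iqP6Cbf4B/gIB/gIB/gIB/gIB/gIB/fX+ATpx+xXijbnaBQo1UmC11eUSY5f/MLyjIQA2Qms/Sejb9zNT8uvvLSl8jbSwlzUAiOGEzf4B/f4B/gIB/gIB/gIB/gIB/f4B/eIB6kZFggXeDbHl/Nj+ojJrX8f/MHwUzQpygrVlNRINCOn8j8U441y+kXDdLx7l+f0yPf4B/f4B/f4B/gIB/gIB/gIB/gIB/gIB/gIB/f3+Af3+APoBrMoFu/+zMBQY0eYF5lF40V31DfIB3boBlcjWm2n7DY71yjW/Ff4B/f4B/f4B/f4B/gIB/gIB/gIB/gIB/gIB/f3+Af3+AfX1/H09a9f/MOQKPWTt+/1F5qJMpM4UIInY8Um992jOk2bmFPGpMf4B/f4B/f4B/f4B/f4B/gIB/gIB/gIB/gIB/f3+AgHx/fipBZfKirOiOVhZyK0F4nqHx7NP479X2IJ67FkUkIjp46+K8hE+6dIJ2f4B/f4B/f4B/f4B/f4B/gIB/gIB/gIB/f3+AbzJ6uf/BZOvYmRlEhUV4eX+AA1M551tGyJdX44vVVnfyC1fM59iZW1aSd4d3cn56gYN1e4B5gH9/f4B+f4B/gIB/gIB/f3+AWyOQ5f/MIAwnf2FigH9/f3+AVXh8ENDd3dnyyr7scj2yLQ469fKZTFh3i36UfmV5hkpDnqQyQIxVcYp0foCAgIB/gIB/f3+AI2W0/+7JERo3gH96f25NboNSf4CAG4sqaHQLdFAQcRZAth2gr/eZikapb0xEkyhHbLpNn8+eUI+QY4eBcoGAf3+AgIB/f3+ANmt6/LWBgyedkRglaOXSbOPaX2uCf39/f4B/f4B/Qjl0ZvhghPLEZYXeM5VjLlnk4qain7RLULumVWOPdHaFfn6Af4B/f3+AYkF8zNeTg1y2cNPTbNXWuCh2eGuDgIB/f4B/f3+AXRhptf+yoYw+K0EXcvKIABYz8pqy3uzMSIV+Ql55fnGFf36Af4B/fnmAkjykgtp7kUSfmsVyXyBWgHp4f3+AgIB/gIB/cmSBSsDsfNVi0zcdJ2Zp4PbVAAozQS7R/cWin25BGFlKaXF+gH9/f4B/Z1iCgc6Bw1GExDp8xcNCLF1ff4B/f3+AgIB/gH9/V2aEYeFYhiNe2fLdKjrv+F5lSSh0DBFl/cSn3bKiLrWqKWNwf4B/f4B/YXaFcs9ikzRnbl2P4ZmPQmJ+MYJQf4CAgW1ubzggjbkrNaFthevMespgaRtHoyAmfnWAChxP5vXW2N/z4Kj+FCScfH2AgIB/f4B/j1Zeg2BSZVY629VImFV8PsV0Pmhxhwtnzf7agNn4d5bbnjw3eh8gdW9IgH9+f1ZnCWlexP+/URwLRhkAhB8ofn5ngYNge4B8eCdkvlkzaZbEouDHmW7CYL9hGzmGNavj/O3PICkNPEIUe1RQml2otYalf3+Ach2j2fzPN3wGgABp/OLPINX7RCHMet6TME6NihvI1fbcP9bYvlhSwWKi15+NJTB/RX9r2olH33/LWr3SQm2KXHJ+s6B/"/>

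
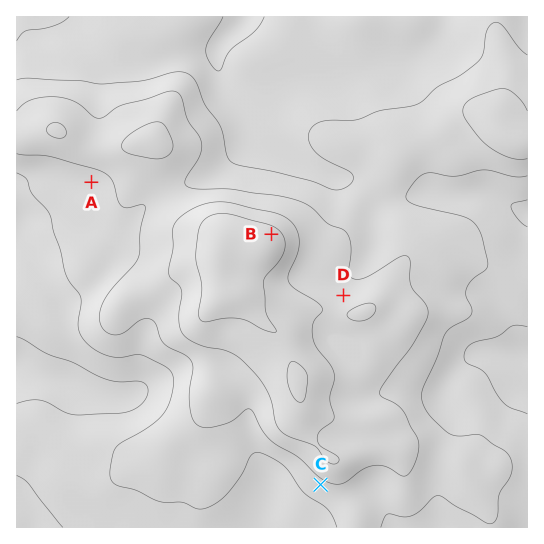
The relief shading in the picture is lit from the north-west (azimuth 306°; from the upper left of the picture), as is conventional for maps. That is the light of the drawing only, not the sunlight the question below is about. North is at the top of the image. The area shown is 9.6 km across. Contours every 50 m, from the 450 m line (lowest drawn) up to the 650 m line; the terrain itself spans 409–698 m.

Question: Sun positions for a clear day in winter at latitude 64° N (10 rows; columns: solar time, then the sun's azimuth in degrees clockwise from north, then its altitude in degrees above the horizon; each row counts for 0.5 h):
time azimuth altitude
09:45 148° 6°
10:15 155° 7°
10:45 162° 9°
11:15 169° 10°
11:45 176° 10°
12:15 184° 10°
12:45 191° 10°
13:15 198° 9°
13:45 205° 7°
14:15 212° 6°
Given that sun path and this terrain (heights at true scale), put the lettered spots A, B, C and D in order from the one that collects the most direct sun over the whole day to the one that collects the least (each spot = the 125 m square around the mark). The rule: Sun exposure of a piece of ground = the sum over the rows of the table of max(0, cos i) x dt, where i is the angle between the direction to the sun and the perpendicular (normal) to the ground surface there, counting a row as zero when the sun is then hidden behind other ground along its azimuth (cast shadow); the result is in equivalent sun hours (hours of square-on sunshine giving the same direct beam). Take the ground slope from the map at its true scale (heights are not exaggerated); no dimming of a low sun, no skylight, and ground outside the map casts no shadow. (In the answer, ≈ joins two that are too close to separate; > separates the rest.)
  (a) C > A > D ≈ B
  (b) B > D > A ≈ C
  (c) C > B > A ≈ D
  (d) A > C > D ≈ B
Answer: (a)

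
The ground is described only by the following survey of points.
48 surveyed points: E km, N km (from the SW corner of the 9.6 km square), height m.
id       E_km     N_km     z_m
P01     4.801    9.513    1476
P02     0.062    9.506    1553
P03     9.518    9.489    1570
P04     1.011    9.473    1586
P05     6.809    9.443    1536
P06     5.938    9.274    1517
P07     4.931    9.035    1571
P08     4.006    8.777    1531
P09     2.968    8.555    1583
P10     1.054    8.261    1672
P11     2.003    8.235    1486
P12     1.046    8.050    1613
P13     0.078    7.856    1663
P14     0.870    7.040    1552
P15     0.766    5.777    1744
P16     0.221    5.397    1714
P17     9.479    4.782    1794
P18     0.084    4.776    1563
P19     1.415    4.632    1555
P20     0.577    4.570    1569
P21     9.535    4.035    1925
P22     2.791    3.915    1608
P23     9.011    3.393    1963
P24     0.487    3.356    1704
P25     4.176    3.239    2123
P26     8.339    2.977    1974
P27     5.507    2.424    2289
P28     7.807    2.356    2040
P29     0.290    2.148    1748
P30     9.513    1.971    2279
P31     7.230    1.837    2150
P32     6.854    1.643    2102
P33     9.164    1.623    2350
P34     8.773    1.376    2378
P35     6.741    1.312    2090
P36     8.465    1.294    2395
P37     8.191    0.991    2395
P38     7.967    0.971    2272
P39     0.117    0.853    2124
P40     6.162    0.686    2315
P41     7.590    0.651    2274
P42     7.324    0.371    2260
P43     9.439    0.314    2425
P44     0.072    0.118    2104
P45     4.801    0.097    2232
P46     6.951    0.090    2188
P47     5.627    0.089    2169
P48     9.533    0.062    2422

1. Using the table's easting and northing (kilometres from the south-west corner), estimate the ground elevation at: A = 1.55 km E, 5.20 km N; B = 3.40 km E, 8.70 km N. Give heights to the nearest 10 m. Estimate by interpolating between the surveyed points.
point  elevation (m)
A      1600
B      1530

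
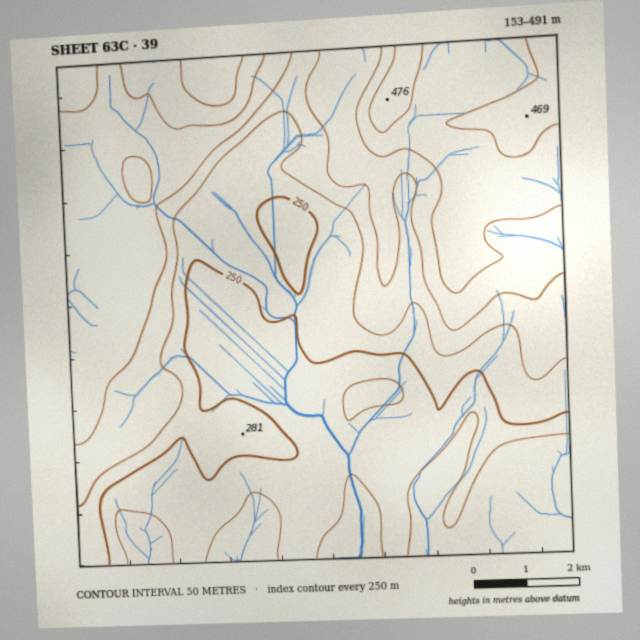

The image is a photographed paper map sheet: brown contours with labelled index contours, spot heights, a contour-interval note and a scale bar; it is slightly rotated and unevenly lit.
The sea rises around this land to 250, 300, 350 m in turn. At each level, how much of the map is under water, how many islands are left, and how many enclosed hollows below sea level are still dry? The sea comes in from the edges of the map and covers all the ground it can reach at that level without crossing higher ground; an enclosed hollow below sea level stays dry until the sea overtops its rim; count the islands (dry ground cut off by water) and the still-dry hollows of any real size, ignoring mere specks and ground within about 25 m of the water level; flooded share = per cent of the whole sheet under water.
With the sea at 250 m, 32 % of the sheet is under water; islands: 0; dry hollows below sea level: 0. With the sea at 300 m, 51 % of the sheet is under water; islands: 0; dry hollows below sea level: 0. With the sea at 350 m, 63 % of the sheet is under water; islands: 0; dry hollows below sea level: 0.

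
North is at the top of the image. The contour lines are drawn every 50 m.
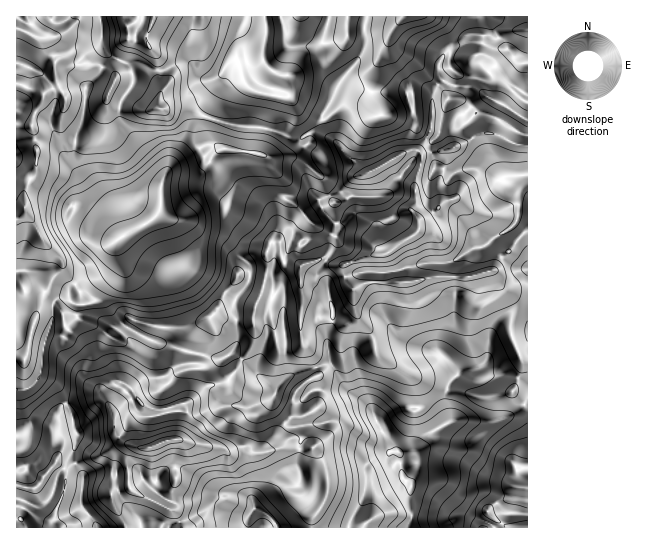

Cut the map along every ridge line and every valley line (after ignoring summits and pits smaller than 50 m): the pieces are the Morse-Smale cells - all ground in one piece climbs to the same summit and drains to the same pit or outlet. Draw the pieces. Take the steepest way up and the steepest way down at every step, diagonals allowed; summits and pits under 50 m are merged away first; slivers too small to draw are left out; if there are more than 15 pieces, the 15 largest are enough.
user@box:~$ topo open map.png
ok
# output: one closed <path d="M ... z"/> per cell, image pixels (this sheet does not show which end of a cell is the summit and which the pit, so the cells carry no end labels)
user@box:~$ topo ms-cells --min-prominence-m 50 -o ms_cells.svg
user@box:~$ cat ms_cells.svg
<path d="M450 55l-5 0-6 8 0 11 4 7-11 12 0 32-5 12 6 4-2 9 4 17-16-4-8 0-24 32-13 2-23-1-8 5-9 2-10-22-22-20-13-5-20 1-11-4-25-4-15 2-17 22-16 2-14-3-5 3-5 10 0 22-2 7-10 9-28 14-4 5 0 9 6 22-16 25 0 5 9 15 11 10 26 13 14 3 12 5 5 0 3-8 10-14 20-16 2 4 10 5 24 0 2-13 3-6 11 6 7 32 5 6 16 0 4-2-1-24 3-20 3 5 11 5 6 10 22 5 5-1 6-8-3-13 0-12 2-2 11-5 33-1-10-31 10-8 14-7 6-6 0-8 20-15 1-5-3-17 8-22 0-12 21-8 15-10 12 0 26 12 9 0-1-10-8-2-28-17-14-3-18-14-8-1 4-5 1-19-7-8z"/><path d="M117 241l-4 8-1 12-5 8-30 15-8 7 0 6-16 0-15-10-12-16-8 0-2 2 0 82 9 3 12-49 6-5 10 0 5 3 5 7 2 13 16 12 6 7 2 5-2 26 12 12 8 13-9-6-9 0-22 7-7 4-5 18 2 34-22 29-19-2 1 42 37 0-2-9 13-33 0-15-2-2 22-10 14-3 22-13 4 0 0 2-3 0-7 9-4 40 2 9 12 20 0 4 56 0-4-12-13-9 12-25 0-40 8-18 3-16-2-3-6 0-20 7-13-3-9-9-5-10 9-6 25-7 14-14 3-12-16-6-14-3-19-9-11-7-14-16-2-11 16-25z"/><path d="M99 16l-83 1 0 152 5 6 9 4 9 8 18 6 16 14 6 1 11 7 19 17 10 7 30-16 10-9 2-7 0-22 3-11-24-27-20-26 0-18 13-21 0-7-7-12-13-6-9-7z"/><path d="M491 271l-22 6-39 0-23 6-41 0-13 7 3 25-9 9-24-5-6-10-11-5-3-5-3 20 3 23 8 12 4 12 2 2 8-4 6 0 14 25 23 16 11 19 6 0 24-16 9 0 6 5 11 18 14-9-4-27 6-13 10-10 22-7 10-20 20-9 15-3 0-43-25-2-8-15z"/><path d="M331 364l-13 3-2 2 1 6-11 6-10 10-4 11-1 15-28 34 19-3 32 0 9 11 4 12 1 18-8 20-8 9 1 10 94 0 5-10-1-33-8-8-4-24 11 0 8-4 5-8 10-10 0-2-9-16-6-5-9 0-24 16-6 0-11-19-23-16z"/><path d="M493 133l-12 0-15 10-21 8 0 12-8 22 3 17-1 5-20 15 0 8-6 6-14 7-10 8 10 32 18-2 13-4 39 0 24-6 7-13 28-29 0-83-17-3z"/><path d="M182 440l-6 1 0 40-12 25 13 9 5 13 130-1 0-9 8-9 8-20-4-27-10-14-32 0-20 5-11 0-8-5-4 0-8 4-5 0-7-4-22-3z"/><path d="M527 401l-8 10-20 9-48 1-21 12-16 19-14 2 3 23 8 8 1 33-3 10 99-1-14-8-6-6 0-3 11-9 11-2 8-11 10-1z"/><path d="M365 16l-100 0 0 23-2 18-24 5 2 11-14 9-18 36 24 7 25 2 9 2 8-31 2-2 10 0 4-3 0-6 0 10 4 6 18 13 9 3 15-34 18-20 6-12 3-11z"/><path d="M53 304l-10 0-6 5-12 49-9-1 0 128 10 3 9 0 22-29-2-34 5-18 7-4 22-7 14 2-4-9-12-12 2-15 0-11-2-5-6-7-16-12-5-18z"/><path d="M17 169l-1 102 10 0 12 16 15 10 16 0 0-6 8-7 30-15 5-8 1-12 6-10-29-24-11-7-6-1-16-14-18-6-9-8-9-4z"/><path d="M243 360l-3 1-7 13-8 9-19 4-17 16-4 0 2 10-9 27 19 5 22 3 7 4 17-4 8 5 8 0 10-8 22-28 1-15 4-11 10-10 11-6-2-7-20 5-10 7-10 11z"/><path d="M430 16l-25 0-8 7-18 38-7 30 1 15 6 9 32-2 5 6 3 12 7 6 3-3 3-9 0-32 11-12-4-7 0-11 6-8 6-1 0-9-7-16z"/><path d="M263 16l-109 0-7 19 0 7 10 15 1 14 8-2 13-6 10 0 12 14 13 2 4-2 11-12 8-5 6 1 20-4 2-18 0-21z"/><path d="M487 16l-11 1 1 17 6 3-4 17-9 5-19-4-2 2 0 9 7 8-1 19-4 5 8 1 18 14 14 3 28 17 8 2 1-72-13-4-14-16z"/>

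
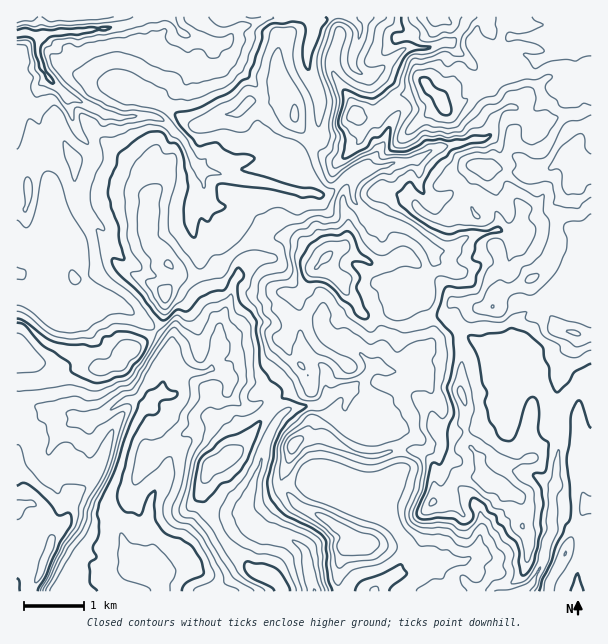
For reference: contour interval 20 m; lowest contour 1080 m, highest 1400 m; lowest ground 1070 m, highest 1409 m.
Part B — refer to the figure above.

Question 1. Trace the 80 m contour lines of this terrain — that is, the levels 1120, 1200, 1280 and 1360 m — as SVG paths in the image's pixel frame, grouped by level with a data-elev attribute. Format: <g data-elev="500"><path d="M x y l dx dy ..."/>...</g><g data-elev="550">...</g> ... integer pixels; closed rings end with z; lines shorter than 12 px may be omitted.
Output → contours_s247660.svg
<g data-elev="1120"><path d="M50 591l23-40 15-21 3-8 0-9 3-10 18-33 19-63-2-3-3 0-16 6 13-12 13-5 17-32 15-21 5-3 6 8 4 12 5 8 6 3 9 2 4-2 5-3 3 4-1 2-8 3-14 3-2 3 0 18-9 15-2 7-3 3-15 15-9 2-8-1-3 2-5 14-4 25 2 4 4 0 20-16 7-9 5-2 2 1 2 18-4 15-7 13 1 12 7 10 15 4 11 9 9 16 8 18 0 5-2 3-17 7-2 3"/><path d="M17 27l7-2 11 2 7-2 9 2 9-2 39-2 26-3 8-3"/><path d="M176 17l3 9 10 7 1 3-1 1-4 1-4-2-8-12-5-3-4 0-15 2-27 9-17 3-7 0-20 5-7-2-15 2-3 1-2 4-6 3-1 6 6 15 12 16 18 14 3 3-2 1-7-1-8 2-10-13-17-6 1-8-5-8-5-27-4-2-9 1"/></g><g data-elev="1200"><path d="M38 591l8-16 13-32 12-18 0-9-3-3-8 3-3-1-10-15-20-16-4-1-6 3"/><path d="M290 591l-6-14-8-8-13-6-8 1-7-3-3 2-1 6 4 6 6 4 16 8 4 4"/><path d="M355 591l2-6 5-4 19-7 20-10 5 8 0 3-13 10-4 6"/><path d="M17 578l2 3 1 10"/><path d="M198 501l8 0 15-17 9-3 10-10 8-12 13-37-3 0-19 11-15 6-23 19-3 6-4 28 0 6z"/><path d="M17 323l7 2 18 20 26 17 2 3 2 7 23 11 12-2 19-7 15-17 6-13-1-5-3-2-14-5-9-1-4 1-6 4-6 1-3 7-5 2-37-3-12-5-20-15-10-4"/><path d="M325 17l2 3-6 9-9 25-3 15-1 1-3-4-2-9 0-10 3-15-2-8-11-2-9 2-12 0-9 6-1 11-14 37-6 3-14 12-25 13-12 4-14 2-2 2 4 11 19 21 18-4 8 7 9 5 18 1 3 3 0 1-12 9-1 2 3 1 52 15 18 2 10 6-1 3-3 2-9-2-9 1-33-9-50-5-2 4 0 10 8 9-12 7-4 7-8-3-1 1-4 17-2 2-5-5-5-11 0-15 4-21-6-33-5-9-8-1-5-9-6-3-13 3-26 19-3 12-6 14-2 13 3 17 7 16 1 15 6 18-2 2-10-2-1 3 1 4 6 10 22 20 13 17 7 8 3 0 3-1 10-9 11 1 12-13 10-6 14-2 13-22 3 1 3 4 0 5-5 7 0 12 3 6 10 9 6 9-1 11 5 36 9 12 11 9 1 9 24 7 1 2-20 15-6 9-5 10-9 39 2 14 3 7 12 13 28 14 9 6 4 5 1 3 0 22 2 15 4 12"/></g><g data-elev="1280"><path d="M290 453l3 1 3-3 7-10 0-4-6-1-7 5-3 6z"/><path d="M395 17l-2 7-7 5-2 3-2 22 5 1 15-7 4 0-13 18-4 12-3 5-12 9-8 0-15-6-16-14-2-1-1 1 8 27-5 24 5 14-2 15-5 7-1 6 3 3 3-1 32-17 5-5 8-3 1 0 1 2 0 9 2 2 21-1 21-10 11-1 6 1 2 2-2 3-14 10-6 6-6 12-3 0-4-6-3-1-17 12-10-2-5 1-8 7-3 6 1 3 4 3 14 4 57 36 7 1 12-5 6 0-6 10-1 8-4 6 2 4 8 5 0 6-3 3-8 1-18-3-3 5 0 18-6 10-25 11-8 1-6-2-6-5-6-21-7-8 1-6 3-2 26-10 19 1 1-2-1-5-7-10-9-5-6 1-14 8-9-1-10-10-7-13-10-12-10 10-21 1-6 5-9 2-3 2-4 18 2 15 0 13-3 2-14 1-3 2 0 3 17 15 6 2 6-11 6-4 4-7 7 0 10 8 6 9 5 4 4 8 21 15 4 0 5-6 3 0 24 7 29-7 3 1 7 8 3 21-2 15-4 16 6 17 1 9-5 6-9-7-3 0-2 2-2 14 9 16-2 8-8 5-3 31-10 22 0 6 3 5 4 2 29 0 10 7 6 1 9-7 6-13 10 10 3 7 5 5 4 7 8 6 3 6-1 11 2 9-3 12 10-1 6-4 11-18 4-21 5-12-1-7 2-17 0-21 4-6 5-24 1-3 1 0 1 26 3 10-6 12 1 33-6 14-4 16-14 30"/></g><g data-elev="1360"><path d="M573 335l5 1 3-1-3-3-3-2-8 0-1 2z"/><path d="M526 282l4 1 4-1 4-4 1-4-3 0-8 2-2 3z"/><path d="M485 180l6 0 11-10-3-6-8-5-15 0-9 3-1 3 2 4z"/><path d="M591 115l-10 5-11 1-6 3-14 28-5 5-12 1-14-5-5 0-2 3 4 9-4 8 7 7 9 4 17-3 7 2 3 12-1 9 12 4 12 0 5-5 8-6"/><path d="M427 17l4 7 4 2 16-2-2-7"/><path d="M496 17l-1 7 2 8-3 7-10-3-7-10-11 13 1 9 10 15 0 5-1 2-6-1-9-7-5 0-9 5-7-7-18 4-6 0-3 2-4 14 10 30-12 18-1 6 5 0 15-9 8 2 13 1 9-1 23-26 6-3 10-3 8-9 22-7 12 0 11-5 3 1 1 2-6 7 0 6 3 5 8 5 4 7 15 0 8-4 7 2"/></g>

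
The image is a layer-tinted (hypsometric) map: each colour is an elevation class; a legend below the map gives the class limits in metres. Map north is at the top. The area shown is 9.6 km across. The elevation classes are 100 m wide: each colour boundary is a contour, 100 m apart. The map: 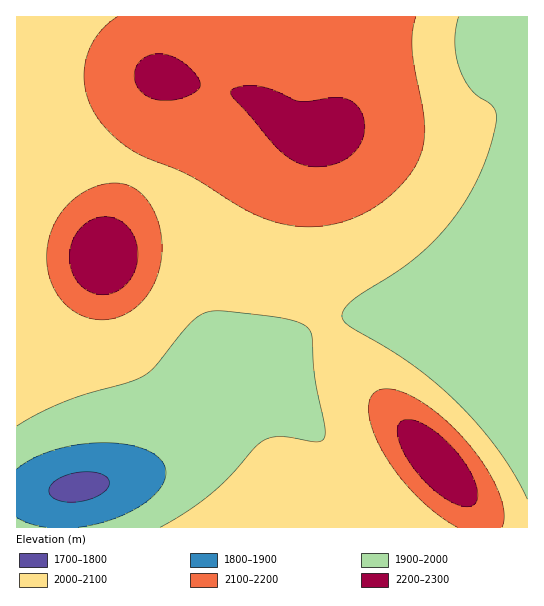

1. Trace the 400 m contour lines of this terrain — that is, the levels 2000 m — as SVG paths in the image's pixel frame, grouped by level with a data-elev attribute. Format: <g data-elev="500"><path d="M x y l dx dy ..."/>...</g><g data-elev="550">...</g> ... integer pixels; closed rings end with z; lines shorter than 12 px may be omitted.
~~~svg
<g data-elev="2000"><path d="M527 499l-12-24-17-25-19-24-21-23-41-35-26-17-42-25-5-5-2-4 2-8 8-8 55-37 32-29 15-17 12-17 10-19 9-20 9-29 2-19-5-9-13-9-7-6-10-19-4-13-2-13 1-15 3-13"/><path d="M17 426l22-13 26-11 22-8 43-12 15-7 10-9 35-43 8-6 8-5 16-1 51 6 21 4 12 5 4 5 2 6 3 40 10 52-2 10-2 2-6 1-36-5-14 3-10 7-24 28-19 18-25 18-27 16"/></g>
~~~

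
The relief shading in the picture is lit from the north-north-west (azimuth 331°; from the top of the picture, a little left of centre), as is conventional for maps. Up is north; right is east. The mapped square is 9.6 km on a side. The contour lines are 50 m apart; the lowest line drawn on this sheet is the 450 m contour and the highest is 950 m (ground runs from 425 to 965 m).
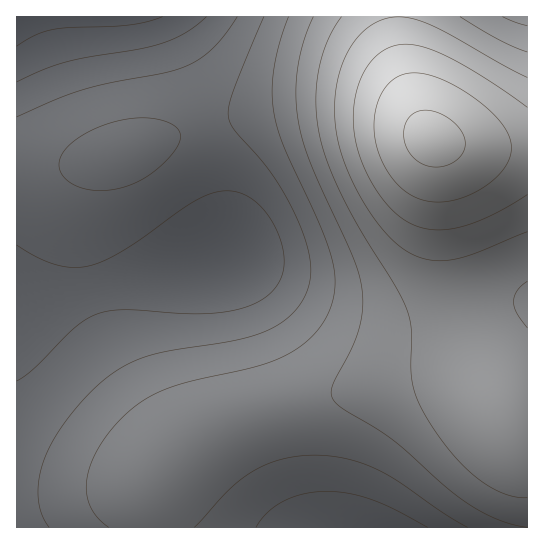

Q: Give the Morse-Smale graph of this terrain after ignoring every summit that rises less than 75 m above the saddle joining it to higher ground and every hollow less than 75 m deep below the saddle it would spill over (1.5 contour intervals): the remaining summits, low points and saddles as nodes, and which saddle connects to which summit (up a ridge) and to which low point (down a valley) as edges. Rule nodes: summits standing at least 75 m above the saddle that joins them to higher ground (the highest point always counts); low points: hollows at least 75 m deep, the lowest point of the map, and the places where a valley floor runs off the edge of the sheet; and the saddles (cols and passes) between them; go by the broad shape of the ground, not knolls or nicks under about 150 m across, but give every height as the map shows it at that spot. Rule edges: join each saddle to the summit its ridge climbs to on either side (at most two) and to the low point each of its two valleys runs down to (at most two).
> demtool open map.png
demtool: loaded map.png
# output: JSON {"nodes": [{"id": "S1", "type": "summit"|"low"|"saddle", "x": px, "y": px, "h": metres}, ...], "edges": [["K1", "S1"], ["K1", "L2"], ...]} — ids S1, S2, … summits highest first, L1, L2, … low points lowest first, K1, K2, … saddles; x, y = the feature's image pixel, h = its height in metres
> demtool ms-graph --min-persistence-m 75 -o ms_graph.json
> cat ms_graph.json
{"nodes": [
{"id": "S1", "type": "summit", "x": 431, "y": 139, "h": 965},
{"id": "L1", "type": "low", "x": 17, "y": 17, "h": 425},
{"id": "L2", "type": "low", "x": 223, "y": 258, "h": 504},
{"id": "L3", "type": "low", "x": 350, "y": 527, "h": 553},
{"id": "L4", "type": "low", "x": 526, "y": 17, "h": 685},
{"id": "K1", "type": "saddle", "x": 398, "y": 17, "h": 800},
{"id": "K2", "type": "saddle", "x": 150, "y": 527, "h": 665},
{"id": "K3", "type": "saddle", "x": 17, "y": 170, "h": 584}],
"edges": [["K1", "S1"], ["K1", "L1"], ["K1", "L4"], ["K2", "S1"], ["K2", "L2"], ["K2", "L3"], ["K3", "S1"], ["K3", "L1"], ["K3", "L2"]]}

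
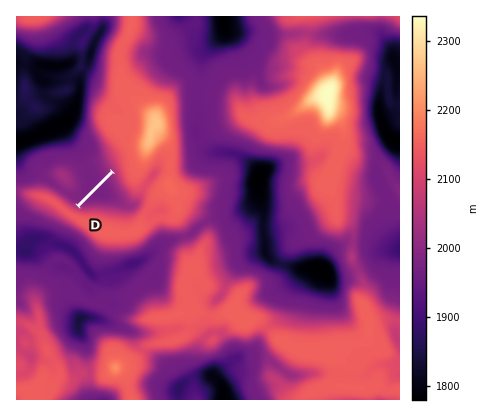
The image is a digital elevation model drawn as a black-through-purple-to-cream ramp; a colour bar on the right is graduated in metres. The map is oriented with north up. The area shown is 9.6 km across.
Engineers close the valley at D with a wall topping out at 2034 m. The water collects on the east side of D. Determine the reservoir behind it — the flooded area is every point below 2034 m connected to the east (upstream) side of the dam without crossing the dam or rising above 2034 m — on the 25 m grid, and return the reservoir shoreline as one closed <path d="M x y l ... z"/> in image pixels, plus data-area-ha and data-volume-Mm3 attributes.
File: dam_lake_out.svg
<path d="M114 174l-34 32 18 0 24 4 10-1 3-5-8-6-7-10-6-14z" data-area-ha="58" data-volume-Mm3="19.37"/>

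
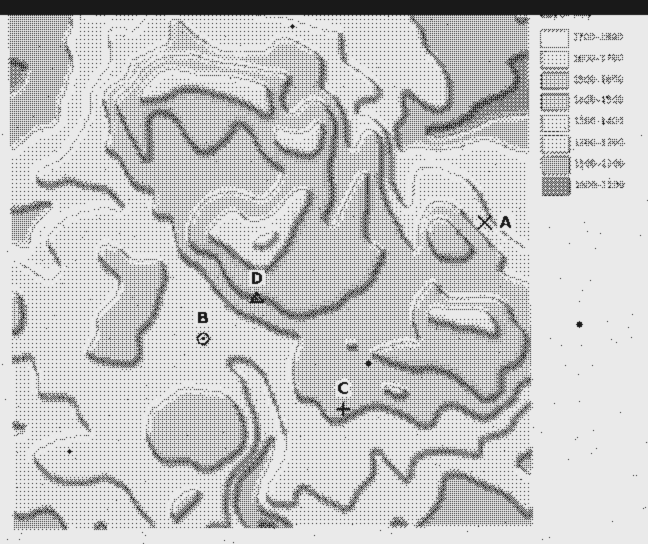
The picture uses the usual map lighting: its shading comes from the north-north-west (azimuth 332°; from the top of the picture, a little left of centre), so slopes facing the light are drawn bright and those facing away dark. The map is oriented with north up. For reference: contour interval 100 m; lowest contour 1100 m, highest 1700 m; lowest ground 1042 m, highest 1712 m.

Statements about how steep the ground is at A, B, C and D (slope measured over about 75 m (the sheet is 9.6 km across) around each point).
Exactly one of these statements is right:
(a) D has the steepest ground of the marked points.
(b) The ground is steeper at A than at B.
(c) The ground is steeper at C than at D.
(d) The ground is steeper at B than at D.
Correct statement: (b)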